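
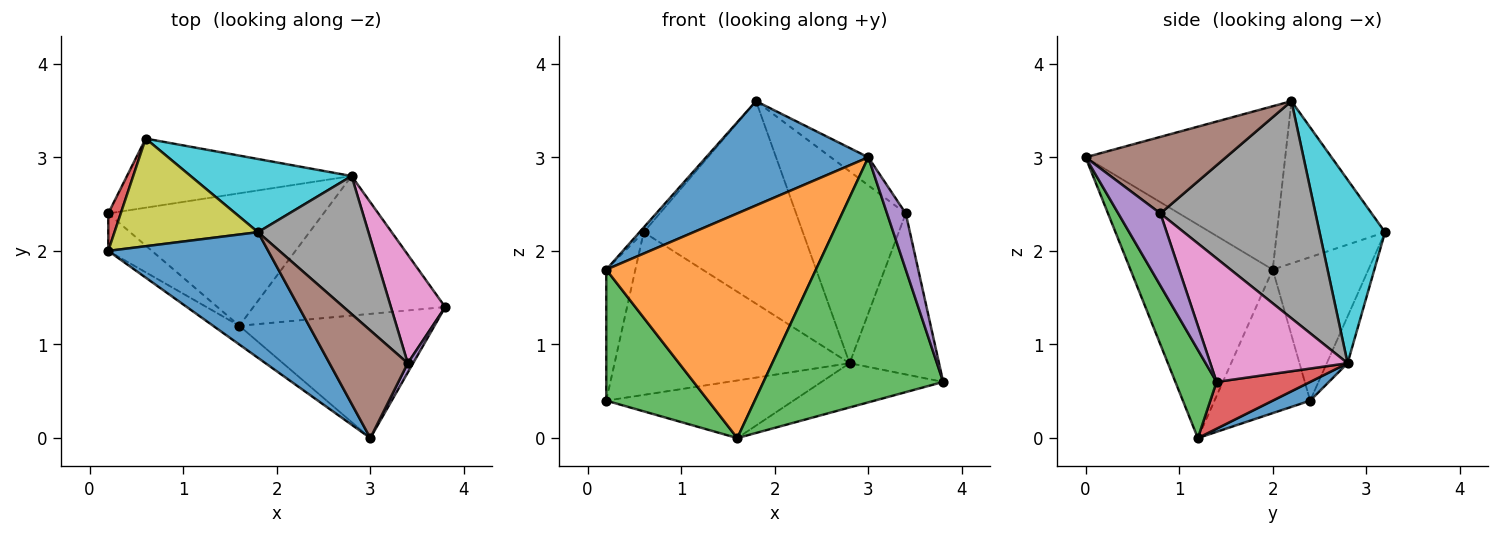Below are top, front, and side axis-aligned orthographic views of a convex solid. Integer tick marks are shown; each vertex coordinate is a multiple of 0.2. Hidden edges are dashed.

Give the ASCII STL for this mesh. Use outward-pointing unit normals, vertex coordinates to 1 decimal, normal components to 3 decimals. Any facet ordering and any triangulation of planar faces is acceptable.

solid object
 facet normal -0.618 -0.502 0.605
  outer loop
   vertex 1.8 2.2 3.6
   vertex 0.2 2.0 1.8
   vertex 3.0 0.0 3.0
  endloop
 endfacet
 facet normal -0.560 -0.826 -0.069
  outer loop
   vertex 1.6 1.2 0.0
   vertex 3.0 0.0 3.0
   vertex 0.2 2.0 1.8
  endloop
 endfacet
 facet normal 0.200 -0.874 -0.443
  outer loop
   vertex 1.6 1.2 0.0
   vertex 3.8 1.4 0.6
   vertex 3.0 0.0 3.0
  endloop
 endfacet
 facet normal 0.226 0.294 -0.928
  outer loop
   vertex 1.6 1.2 0.0
   vertex 2.8 2.8 0.8
   vertex 3.8 1.4 0.6
  endloop
 endfacet
 facet normal 0.912 -0.405 0.068
  outer loop
   vertex 3.4 0.8 2.4
   vertex 3.0 0.0 3.0
   vertex 3.8 1.4 0.6
  endloop
 endfacet
 facet normal 0.687 0.183 0.703
  outer loop
   vertex 3.4 0.8 2.4
   vertex 1.8 2.2 3.6
   vertex 3.0 0.0 3.0
  endloop
 endfacet
 facet normal 0.786 0.512 0.345
  outer loop
   vertex 3.4 0.8 2.4
   vertex 3.8 1.4 0.6
   vertex 2.8 2.8 0.8
  endloop
 endfacet
 facet normal 0.754 0.533 0.384
  outer loop
   vertex 3.4 0.8 2.4
   vertex 2.8 2.8 0.8
   vertex 1.8 2.2 3.6
  endloop
 endfacet
 facet normal -0.749 0.029 0.662
  outer loop
   vertex 0.6 3.2 2.2
   vertex 0.2 2.0 1.8
   vertex 1.8 2.2 3.6
  endloop
 endfacet
 facet normal 0.361 0.877 0.317
  outer loop
   vertex 0.6 3.2 2.2
   vertex 1.8 2.2 3.6
   vertex 2.8 2.8 0.8
  endloop
 endfacet
 facet normal 0.079 0.397 -0.914
  outer loop
   vertex 0.2 2.4 0.4
   vertex 2.8 2.8 0.8
   vertex 1.6 1.2 0.0
  endloop
 endfacet
 facet normal -0.081 0.917 -0.390
  outer loop
   vertex 0.2 2.4 0.4
   vertex 0.6 3.2 2.2
   vertex 2.8 2.8 0.8
  endloop
 endfacet
 facet normal -0.670 -0.714 -0.204
  outer loop
   vertex 0.2 2.4 0.4
   vertex 1.6 1.2 0.0
   vertex 0.2 2.0 1.8
  endloop
 endfacet
 facet normal -0.953 0.290 0.083
  outer loop
   vertex 0.2 2.4 0.4
   vertex 0.2 2.0 1.8
   vertex 0.6 3.2 2.2
  endloop
 endfacet
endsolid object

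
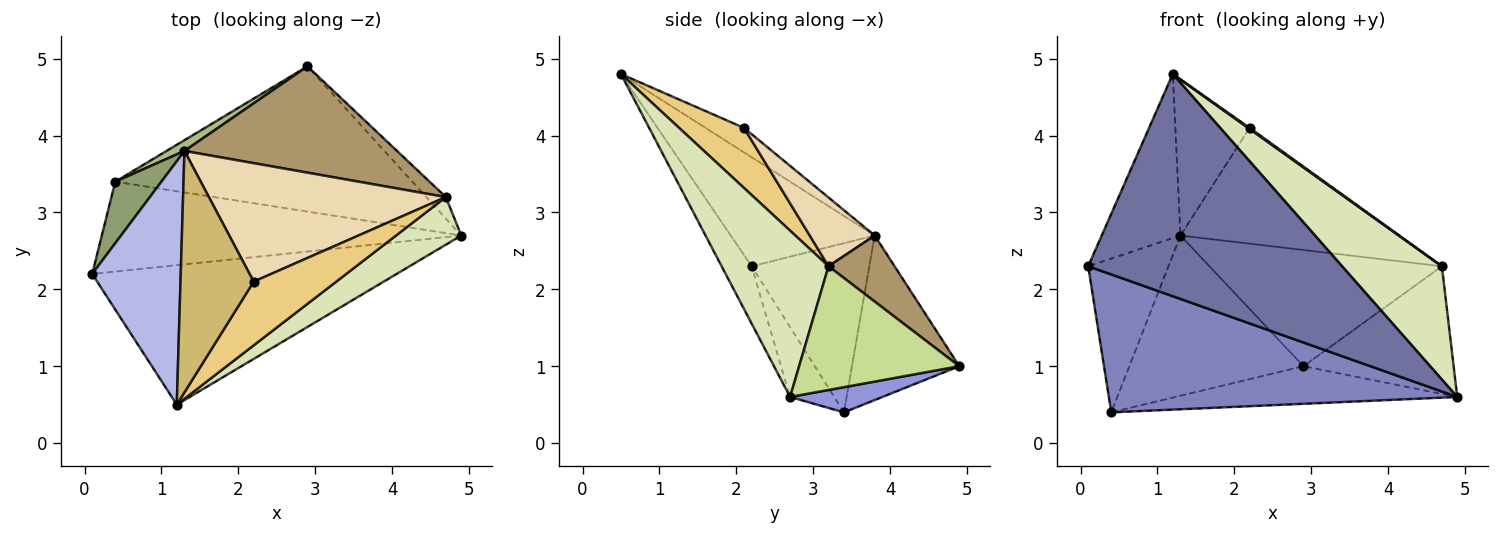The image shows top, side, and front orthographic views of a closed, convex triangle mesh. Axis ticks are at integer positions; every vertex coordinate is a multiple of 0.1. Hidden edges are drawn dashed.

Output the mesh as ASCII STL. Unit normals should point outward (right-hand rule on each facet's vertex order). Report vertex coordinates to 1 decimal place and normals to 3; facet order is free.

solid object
 facet normal -0.100 -0.843 -0.529
  outer loop
   vertex 1.2 0.5 4.8
   vertex 0.1 2.2 2.3
   vertex 4.9 2.7 0.6
  endloop
 endfacet
 facet normal -0.105 -0.833 -0.543
  outer loop
   vertex 0.4 3.4 0.4
   vertex 4.9 2.7 0.6
   vertex 0.1 2.2 2.3
  endloop
 endfacet
 facet normal 0.082 0.250 -0.965
  outer loop
   vertex 0.4 3.4 0.4
   vertex 2.9 4.9 1.0
   vertex 4.9 2.7 0.6
  endloop
 endfacet
 facet normal -0.715 0.391 0.580
  outer loop
   vertex 1.3 3.8 2.7
   vertex 0.1 2.2 2.3
   vertex 1.2 0.5 4.8
  endloop
 endfacet
 facet normal -0.806 0.550 0.220
  outer loop
   vertex 1.3 3.8 2.7
   vertex 0.4 3.4 0.4
   vertex 0.1 2.2 2.3
  endloop
 endfacet
 facet normal -0.524 0.850 0.057
  outer loop
   vertex 1.3 3.8 2.7
   vertex 2.9 4.9 1.0
   vertex 0.4 3.4 0.4
  endloop
 endfacet
 facet normal 0.725 0.680 -0.115
  outer loop
   vertex 4.7 3.2 2.3
   vertex 4.9 2.7 0.6
   vertex 2.9 4.9 1.0
  endloop
 endfacet
 facet normal 0.703 -0.656 0.276
  outer loop
   vertex 4.7 3.2 2.3
   vertex 1.2 0.5 4.8
   vertex 4.9 2.7 0.6
  endloop
 endfacet
 facet normal 0.205 0.722 0.660
  outer loop
   vertex 4.7 3.2 2.3
   vertex 2.9 4.9 1.0
   vertex 1.3 3.8 2.7
  endloop
 endfacet
 facet normal -0.270 0.523 0.809
  outer loop
   vertex 2.2 2.1 4.1
   vertex 1.3 3.8 2.7
   vertex 1.2 0.5 4.8
  endloop
 endfacet
 facet normal 0.588 -0.014 0.809
  outer loop
   vertex 2.2 2.1 4.1
   vertex 1.2 0.5 4.8
   vertex 4.7 3.2 2.3
  endloop
 endfacet
 facet normal 0.203 0.684 0.700
  outer loop
   vertex 2.2 2.1 4.1
   vertex 4.7 3.2 2.3
   vertex 1.3 3.8 2.7
  endloop
 endfacet
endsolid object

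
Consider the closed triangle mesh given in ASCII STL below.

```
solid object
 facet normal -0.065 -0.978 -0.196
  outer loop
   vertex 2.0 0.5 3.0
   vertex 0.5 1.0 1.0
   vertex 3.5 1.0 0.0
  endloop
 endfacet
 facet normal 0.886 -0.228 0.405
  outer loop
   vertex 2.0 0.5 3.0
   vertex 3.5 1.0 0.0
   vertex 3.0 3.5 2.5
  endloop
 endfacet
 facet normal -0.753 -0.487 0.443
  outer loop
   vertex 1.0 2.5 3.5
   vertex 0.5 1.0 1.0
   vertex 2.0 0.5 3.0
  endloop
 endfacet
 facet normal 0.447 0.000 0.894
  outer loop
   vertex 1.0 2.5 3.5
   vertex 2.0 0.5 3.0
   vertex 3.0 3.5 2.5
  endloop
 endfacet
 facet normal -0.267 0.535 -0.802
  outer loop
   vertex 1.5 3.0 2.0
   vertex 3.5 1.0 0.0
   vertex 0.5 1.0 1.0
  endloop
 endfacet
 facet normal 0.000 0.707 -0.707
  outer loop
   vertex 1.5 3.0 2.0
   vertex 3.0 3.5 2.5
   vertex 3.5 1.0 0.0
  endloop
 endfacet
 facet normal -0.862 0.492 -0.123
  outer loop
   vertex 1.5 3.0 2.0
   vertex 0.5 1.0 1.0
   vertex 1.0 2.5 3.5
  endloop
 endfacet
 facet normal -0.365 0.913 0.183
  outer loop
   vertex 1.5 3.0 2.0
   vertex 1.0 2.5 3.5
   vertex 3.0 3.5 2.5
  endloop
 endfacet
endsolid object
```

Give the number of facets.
8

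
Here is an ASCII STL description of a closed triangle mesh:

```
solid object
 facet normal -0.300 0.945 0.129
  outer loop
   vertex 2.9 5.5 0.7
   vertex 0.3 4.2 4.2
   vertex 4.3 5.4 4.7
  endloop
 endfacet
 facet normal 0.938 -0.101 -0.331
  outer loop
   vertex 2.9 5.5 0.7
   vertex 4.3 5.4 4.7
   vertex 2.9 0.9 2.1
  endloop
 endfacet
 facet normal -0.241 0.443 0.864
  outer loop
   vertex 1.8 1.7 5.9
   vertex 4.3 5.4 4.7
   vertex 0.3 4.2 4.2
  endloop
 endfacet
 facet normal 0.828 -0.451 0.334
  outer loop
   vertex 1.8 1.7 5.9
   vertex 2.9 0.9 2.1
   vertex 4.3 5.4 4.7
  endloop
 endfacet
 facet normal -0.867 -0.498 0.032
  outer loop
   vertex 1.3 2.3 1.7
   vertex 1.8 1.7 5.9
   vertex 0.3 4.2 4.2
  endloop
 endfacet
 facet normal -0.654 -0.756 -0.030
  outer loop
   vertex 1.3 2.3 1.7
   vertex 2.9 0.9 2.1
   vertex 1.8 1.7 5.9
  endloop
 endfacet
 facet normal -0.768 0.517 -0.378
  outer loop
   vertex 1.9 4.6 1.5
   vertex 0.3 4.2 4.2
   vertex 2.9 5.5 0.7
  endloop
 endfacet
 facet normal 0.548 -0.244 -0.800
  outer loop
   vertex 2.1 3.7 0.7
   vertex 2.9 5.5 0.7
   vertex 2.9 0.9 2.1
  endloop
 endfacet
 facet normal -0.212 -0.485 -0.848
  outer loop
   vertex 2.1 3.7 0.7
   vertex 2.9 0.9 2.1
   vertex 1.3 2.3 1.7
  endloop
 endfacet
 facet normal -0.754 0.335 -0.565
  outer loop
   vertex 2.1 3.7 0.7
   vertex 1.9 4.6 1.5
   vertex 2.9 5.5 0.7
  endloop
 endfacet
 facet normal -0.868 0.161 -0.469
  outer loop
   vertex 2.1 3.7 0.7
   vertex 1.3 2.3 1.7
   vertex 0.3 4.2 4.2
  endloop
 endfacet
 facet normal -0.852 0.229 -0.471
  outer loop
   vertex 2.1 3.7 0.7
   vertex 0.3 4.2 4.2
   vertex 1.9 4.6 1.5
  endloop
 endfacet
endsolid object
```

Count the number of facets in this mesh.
12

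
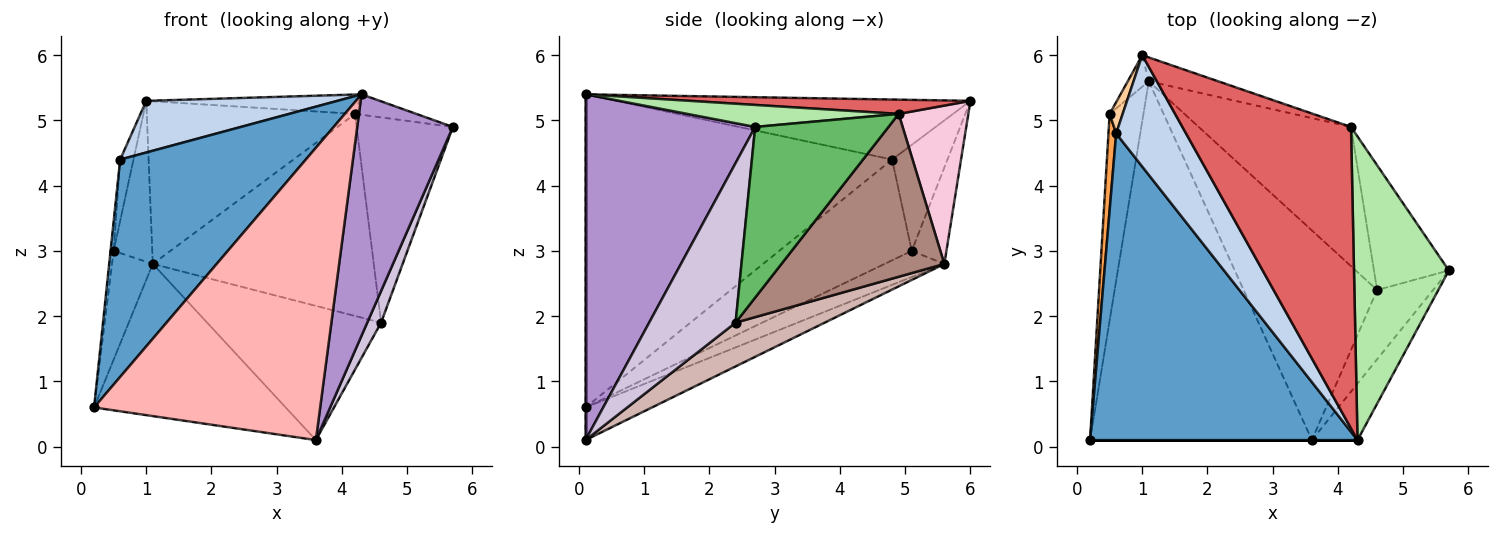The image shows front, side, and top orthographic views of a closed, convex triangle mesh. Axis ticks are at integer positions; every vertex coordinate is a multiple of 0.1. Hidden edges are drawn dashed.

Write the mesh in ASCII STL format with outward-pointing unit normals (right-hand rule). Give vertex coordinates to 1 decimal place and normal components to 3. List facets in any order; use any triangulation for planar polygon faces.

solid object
 facet normal -0.691 -0.418 0.590
  outer loop
   vertex 0.6 4.8 4.4
   vertex 0.2 0.1 0.6
   vertex 4.3 0.1 5.4
  endloop
 endfacet
 facet normal -0.615 -0.332 0.716
  outer loop
   vertex 0.6 4.8 4.4
   vertex 4.3 0.1 5.4
   vertex 1.0 6.0 5.3
  endloop
 endfacet
 facet normal -0.997 0.023 0.076
  outer loop
   vertex 0.5 5.1 3.0
   vertex 0.2 0.1 0.6
   vertex 0.6 4.8 4.4
  endloop
 endfacet
 facet normal -0.965 0.233 0.119
  outer loop
   vertex 0.5 5.1 3.0
   vertex 0.6 4.8 4.4
   vertex 1.0 6.0 5.3
  endloop
 endfacet
 facet normal 0.764 0.551 -0.335
  outer loop
   vertex 4.2 4.9 5.1
   vertex 5.7 2.7 4.9
   vertex 4.6 2.4 1.9
  endloop
 endfacet
 facet normal 0.226 0.065 0.972
  outer loop
   vertex 4.2 4.9 5.1
   vertex 4.3 0.1 5.4
   vertex 5.7 2.7 4.9
  endloop
 endfacet
 facet normal 0.084 0.064 0.994
  outer loop
   vertex 4.2 4.9 5.1
   vertex 1.0 6.0 5.3
   vertex 4.3 0.1 5.4
  endloop
 endfacet
 facet normal 0.000 -1.000 0.000
  outer loop
   vertex 3.6 0.1 0.1
   vertex 4.3 0.1 5.4
   vertex 0.2 0.1 0.6
  endloop
 endfacet
 facet normal 0.865 -0.488 -0.114
  outer loop
   vertex 3.6 0.1 0.1
   vertex 5.7 2.7 4.9
   vertex 4.3 0.1 5.4
  endloop
 endfacet
 facet normal 0.933 -0.150 -0.327
  outer loop
   vertex 3.6 0.1 0.1
   vertex 4.6 2.4 1.9
   vertex 5.7 2.7 4.9
  endloop
 endfacet
 facet normal 0.519 0.704 -0.485
  outer loop
   vertex 1.1 5.6 2.8
   vertex 4.2 4.9 5.1
   vertex 4.6 2.4 1.9
  endloop
 endfacet
 facet normal 0.266 0.520 -0.812
  outer loop
   vertex 1.1 5.6 2.8
   vertex 4.6 2.4 1.9
   vertex 3.6 0.1 0.1
  endloop
 endfacet
 facet normal -0.661 0.736 -0.144
  outer loop
   vertex 1.1 5.6 2.8
   vertex 0.5 5.1 3.0
   vertex 1.0 6.0 5.3
  endloop
 endfacet
 facet normal 0.314 0.939 -0.138
  outer loop
   vertex 1.1 5.6 2.8
   vertex 1.0 6.0 5.3
   vertex 4.2 4.9 5.1
  endloop
 endfacet
 facet normal -0.564 0.385 -0.731
  outer loop
   vertex 1.1 5.6 2.8
   vertex 0.2 0.1 0.6
   vertex 0.5 5.1 3.0
  endloop
 endfacet
 facet normal -0.134 0.387 -0.912
  outer loop
   vertex 1.1 5.6 2.8
   vertex 3.6 0.1 0.1
   vertex 0.2 0.1 0.6
  endloop
 endfacet
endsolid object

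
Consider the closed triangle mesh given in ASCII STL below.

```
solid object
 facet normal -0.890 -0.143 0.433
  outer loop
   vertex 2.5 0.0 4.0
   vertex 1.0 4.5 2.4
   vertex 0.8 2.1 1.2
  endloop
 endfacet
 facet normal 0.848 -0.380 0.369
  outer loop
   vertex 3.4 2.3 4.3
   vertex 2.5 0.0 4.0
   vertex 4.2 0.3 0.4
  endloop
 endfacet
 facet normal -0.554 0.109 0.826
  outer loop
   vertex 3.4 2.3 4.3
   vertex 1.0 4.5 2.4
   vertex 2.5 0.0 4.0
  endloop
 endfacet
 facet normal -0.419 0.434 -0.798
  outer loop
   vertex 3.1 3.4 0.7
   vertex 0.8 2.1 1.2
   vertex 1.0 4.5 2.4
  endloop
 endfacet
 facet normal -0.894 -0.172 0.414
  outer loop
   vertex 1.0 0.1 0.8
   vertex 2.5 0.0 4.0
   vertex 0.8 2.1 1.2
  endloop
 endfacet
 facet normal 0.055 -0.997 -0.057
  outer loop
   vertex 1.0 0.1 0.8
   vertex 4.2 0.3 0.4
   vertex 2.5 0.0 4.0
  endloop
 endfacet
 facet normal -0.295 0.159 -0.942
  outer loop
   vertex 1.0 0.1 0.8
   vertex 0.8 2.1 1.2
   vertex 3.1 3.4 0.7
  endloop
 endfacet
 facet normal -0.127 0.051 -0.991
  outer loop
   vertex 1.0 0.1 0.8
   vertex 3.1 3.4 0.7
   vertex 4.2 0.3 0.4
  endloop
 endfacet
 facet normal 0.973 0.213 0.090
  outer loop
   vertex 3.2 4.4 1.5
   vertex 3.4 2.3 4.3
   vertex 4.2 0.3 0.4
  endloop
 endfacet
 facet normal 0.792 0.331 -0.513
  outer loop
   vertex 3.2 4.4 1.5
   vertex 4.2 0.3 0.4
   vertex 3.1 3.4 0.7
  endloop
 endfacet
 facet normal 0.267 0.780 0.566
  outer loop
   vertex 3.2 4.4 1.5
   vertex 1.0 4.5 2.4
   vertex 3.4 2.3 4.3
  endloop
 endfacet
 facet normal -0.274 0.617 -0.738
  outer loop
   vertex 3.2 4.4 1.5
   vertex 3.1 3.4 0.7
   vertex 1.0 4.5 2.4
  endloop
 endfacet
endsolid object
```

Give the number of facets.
12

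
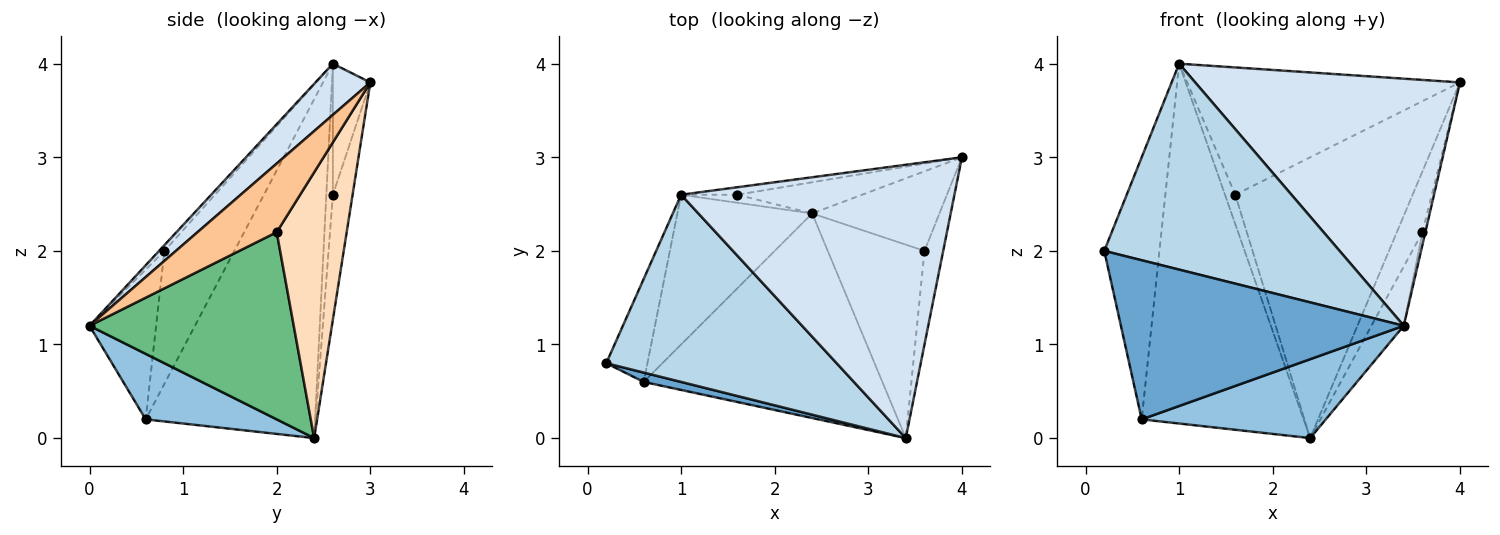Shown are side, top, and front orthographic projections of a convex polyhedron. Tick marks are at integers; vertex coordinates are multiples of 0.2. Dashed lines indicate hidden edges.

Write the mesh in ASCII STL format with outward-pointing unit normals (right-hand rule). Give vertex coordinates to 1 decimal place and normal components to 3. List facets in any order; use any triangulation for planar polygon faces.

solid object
 facet normal -0.229 -0.972 0.057
  outer loop
   vertex 0.6 0.6 0.2
   vertex 3.4 0.0 1.2
   vertex 0.2 0.8 2.0
  endloop
 endfacet
 facet normal 0.248 -0.349 -0.904
  outer loop
   vertex 0.6 0.6 0.2
   vertex 2.4 2.4 0.0
   vertex 3.4 0.0 1.2
  endloop
 endfacet
 facet normal -0.017 -0.740 0.673
  outer loop
   vertex 1.0 2.6 4.0
   vertex 0.2 0.8 2.0
   vertex 3.4 0.0 1.2
  endloop
 endfacet
 facet normal 0.138 -0.664 0.735
  outer loop
   vertex 1.0 2.6 4.0
   vertex 3.4 0.0 1.2
   vertex 4.0 3.0 3.8
  endloop
 endfacet
 facet normal -0.763 0.602 -0.236
  outer loop
   vertex 1.0 2.6 4.0
   vertex 0.6 0.6 0.2
   vertex 0.2 0.8 2.0
  endloop
 endfacet
 facet normal -0.695 0.664 -0.276
  outer loop
   vertex 1.0 2.6 4.0
   vertex 2.4 2.4 0.0
   vertex 0.6 0.6 0.2
  endloop
 endfacet
 facet normal 0.964 0.035 -0.263
  outer loop
   vertex 3.6 2.0 2.2
   vertex 4.0 3.0 3.8
   vertex 3.4 0.0 1.2
  endloop
 endfacet
 facet normal 0.856 0.314 -0.410
  outer loop
   vertex 3.6 2.0 2.2
   vertex 2.4 2.4 0.0
   vertex 4.0 3.0 3.8
  endloop
 endfacet
 facet normal 0.880 0.139 -0.455
  outer loop
   vertex 3.6 2.0 2.2
   vertex 3.4 0.0 1.2
   vertex 2.4 2.4 0.0
  endloop
 endfacet
 facet normal -0.110 0.988 -0.110
  outer loop
   vertex 1.6 2.6 2.6
   vertex 4.0 3.0 3.8
   vertex 2.4 2.4 0.0
  endloop
 endfacet
 facet normal -0.136 0.989 -0.058
  outer loop
   vertex 1.6 2.6 2.6
   vertex 1.0 2.6 4.0
   vertex 4.0 3.0 3.8
  endloop
 endfacet
 facet normal -0.523 0.822 -0.224
  outer loop
   vertex 1.6 2.6 2.6
   vertex 2.4 2.4 0.0
   vertex 1.0 2.6 4.0
  endloop
 endfacet
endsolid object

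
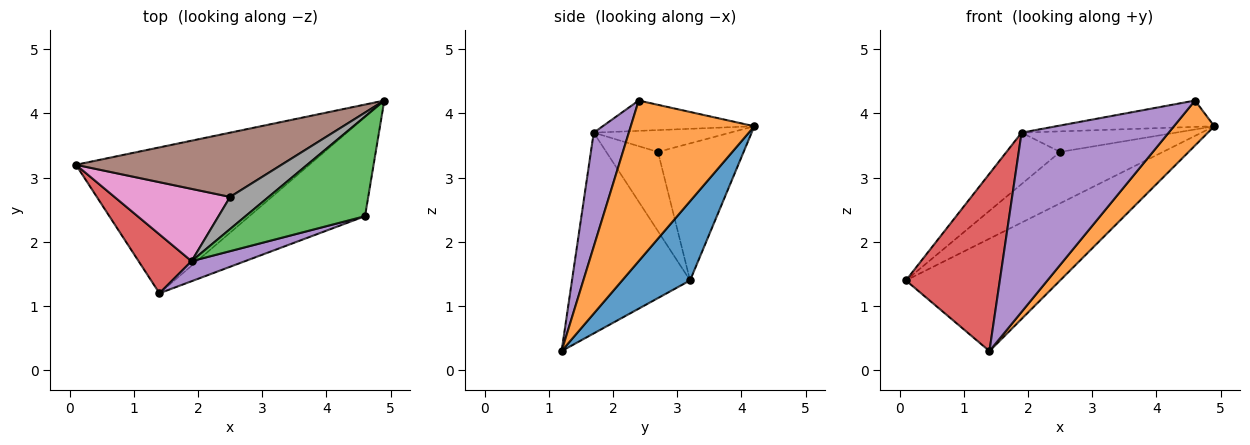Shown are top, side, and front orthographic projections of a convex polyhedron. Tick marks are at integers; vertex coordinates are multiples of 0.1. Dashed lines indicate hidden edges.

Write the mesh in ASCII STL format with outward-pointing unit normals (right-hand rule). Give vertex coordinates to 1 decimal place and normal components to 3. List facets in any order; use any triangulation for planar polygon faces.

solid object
 facet normal 0.260 0.589 -0.765
  outer loop
   vertex 1.4 1.2 0.3
   vertex 0.1 3.2 1.4
   vertex 4.9 4.2 3.8
  endloop
 endfacet
 facet normal 0.784 -0.256 -0.565
  outer loop
   vertex 4.6 2.4 4.2
   vertex 1.4 1.2 0.3
   vertex 4.9 4.2 3.8
  endloop
 endfacet
 facet normal -0.238 0.248 0.939
  outer loop
   vertex 1.9 1.7 3.7
   vertex 4.6 2.4 4.2
   vertex 4.9 4.2 3.8
  endloop
 endfacet
 facet normal -0.767 -0.610 0.202
  outer loop
   vertex 1.9 1.7 3.7
   vertex 0.1 3.2 1.4
   vertex 1.4 1.2 0.3
  endloop
 endfacet
 facet normal 0.231 -0.967 0.108
  outer loop
   vertex 1.9 1.7 3.7
   vertex 1.4 1.2 0.3
   vertex 4.6 2.4 4.2
  endloop
 endfacet
 facet normal -0.462 0.554 0.693
  outer loop
   vertex 2.5 2.7 3.4
   vertex 4.9 4.2 3.8
   vertex 0.1 3.2 1.4
  endloop
 endfacet
 facet normal -0.488 0.506 0.712
  outer loop
   vertex 2.5 2.7 3.4
   vertex 0.1 3.2 1.4
   vertex 1.9 1.7 3.7
  endloop
 endfacet
 facet normal -0.431 0.486 0.760
  outer loop
   vertex 2.5 2.7 3.4
   vertex 1.9 1.7 3.7
   vertex 4.9 4.2 3.8
  endloop
 endfacet
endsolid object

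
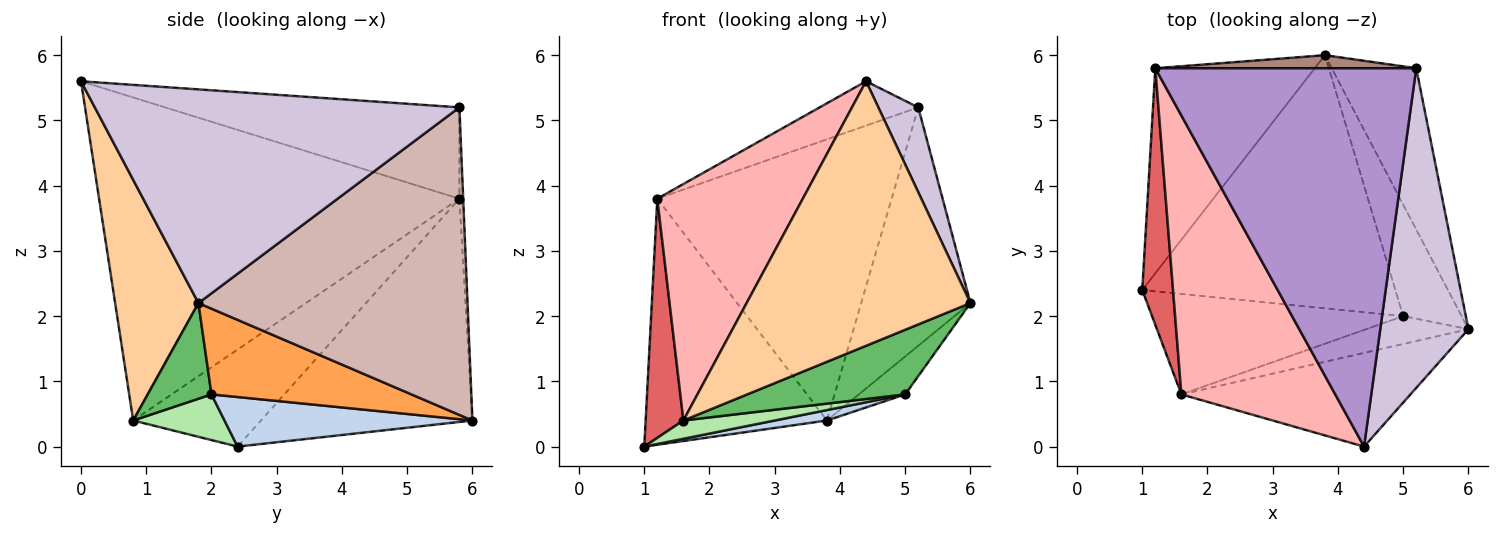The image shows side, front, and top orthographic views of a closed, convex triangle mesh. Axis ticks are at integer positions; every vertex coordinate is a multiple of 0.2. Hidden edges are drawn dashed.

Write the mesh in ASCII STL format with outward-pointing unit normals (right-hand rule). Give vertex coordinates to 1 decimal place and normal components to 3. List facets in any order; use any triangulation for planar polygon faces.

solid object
 facet normal -0.667 0.572 -0.477
  outer loop
   vertex 1.2 5.8 3.8
   vertex 3.8 6.0 0.4
   vertex 1.0 2.4 0.0
  endloop
 endfacet
 facet normal 0.192 -0.040 -0.981
  outer loop
   vertex 5.0 2.0 0.8
   vertex 1.0 2.4 0.0
   vertex 3.8 6.0 0.4
  endloop
 endfacet
 facet normal 0.812 0.188 -0.553
  outer loop
   vertex 5.0 2.0 0.8
   vertex 3.8 6.0 0.4
   vertex 6.0 1.8 2.2
  endloop
 endfacet
 facet normal 0.331 -0.889 -0.315
  outer loop
   vertex 1.6 0.8 0.4
   vertex 6.0 1.8 2.2
   vertex 4.4 0.0 5.6
  endloop
 endfacet
 facet normal 0.348 -0.861 -0.371
  outer loop
   vertex 1.6 0.8 0.4
   vertex 5.0 2.0 0.8
   vertex 6.0 1.8 2.2
  endloop
 endfacet
 facet normal 0.176 -0.176 -0.968
  outer loop
   vertex 1.6 0.8 0.4
   vertex 1.0 2.4 0.0
   vertex 5.0 2.0 0.8
  endloop
 endfacet
 facet normal -0.917 -0.271 0.291
  outer loop
   vertex 1.6 0.8 0.4
   vertex 1.2 5.8 3.8
   vertex 1.0 2.4 0.0
  endloop
 endfacet
 facet normal -0.848 -0.343 0.404
  outer loop
   vertex 1.6 0.8 0.4
   vertex 4.4 0.0 5.6
   vertex 1.2 5.8 3.8
  endloop
 endfacet
 facet normal -0.328 0.110 0.938
  outer loop
   vertex 5.2 5.8 5.2
   vertex 1.2 5.8 3.8
   vertex 4.4 0.0 5.6
  endloop
 endfacet
 facet normal 0.920 -0.101 0.379
  outer loop
   vertex 5.2 5.8 5.2
   vertex 4.4 0.0 5.6
   vertex 6.0 1.8 2.2
  endloop
 endfacet
 facet normal -0.016 0.999 0.046
  outer loop
   vertex 5.2 5.8 5.2
   vertex 3.8 6.0 0.4
   vertex 1.2 5.8 3.8
  endloop
 endfacet
 facet normal 0.898 0.365 -0.247
  outer loop
   vertex 5.2 5.8 5.2
   vertex 6.0 1.8 2.2
   vertex 3.8 6.0 0.4
  endloop
 endfacet
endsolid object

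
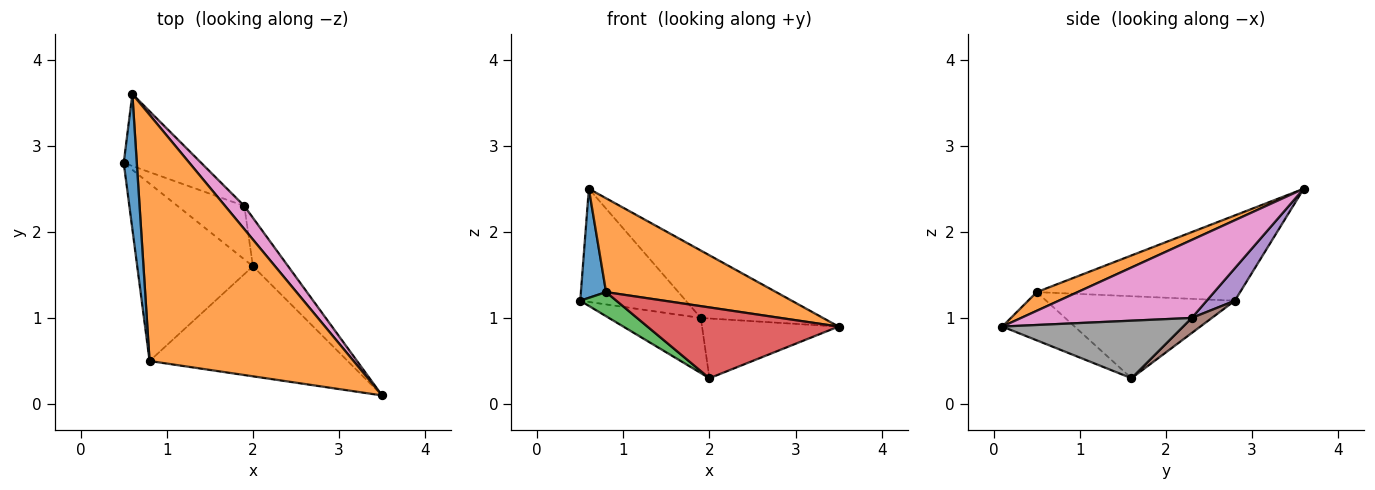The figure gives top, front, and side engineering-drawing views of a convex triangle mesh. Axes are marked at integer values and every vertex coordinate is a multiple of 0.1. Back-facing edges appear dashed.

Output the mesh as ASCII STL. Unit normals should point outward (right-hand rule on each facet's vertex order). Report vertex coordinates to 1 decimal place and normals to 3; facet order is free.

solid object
 facet normal -0.981 -0.121 0.150
  outer loop
   vertex 0.8 0.5 1.3
   vertex 0.6 3.6 2.5
   vertex 0.5 2.8 1.2
  endloop
 endfacet
 facet normal 0.085 -0.355 0.931
  outer loop
   vertex 0.8 0.5 1.3
   vertex 3.5 0.1 0.9
   vertex 0.6 3.6 2.5
  endloop
 endfacet
 facet normal -0.575 -0.110 -0.811
  outer loop
   vertex 0.8 0.5 1.3
   vertex 0.5 2.8 1.2
   vertex 2.0 1.6 0.3
  endloop
 endfacet
 facet normal -0.201 -0.530 -0.824
  outer loop
   vertex 0.8 0.5 1.3
   vertex 2.0 1.6 0.3
   vertex 3.5 0.1 0.9
  endloop
 endfacet
 facet normal 0.219 0.823 -0.524
  outer loop
   vertex 1.9 2.3 1.0
   vertex 0.5 2.8 1.2
   vertex 0.6 3.6 2.5
  endloop
 endfacet
 facet normal 0.155 0.710 -0.687
  outer loop
   vertex 1.9 2.3 1.0
   vertex 2.0 1.6 0.3
   vertex 0.5 2.8 1.2
  endloop
 endfacet
 facet normal 0.797 0.571 0.196
  outer loop
   vertex 1.9 2.3 1.0
   vertex 0.6 3.6 2.5
   vertex 3.5 0.1 0.9
  endloop
 endfacet
 facet normal 0.717 0.541 -0.439
  outer loop
   vertex 1.9 2.3 1.0
   vertex 3.5 0.1 0.9
   vertex 2.0 1.6 0.3
  endloop
 endfacet
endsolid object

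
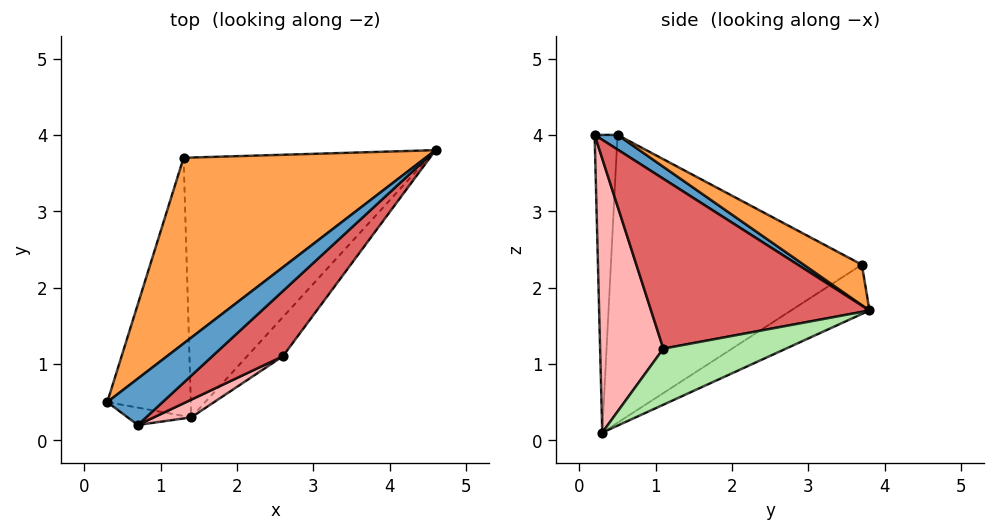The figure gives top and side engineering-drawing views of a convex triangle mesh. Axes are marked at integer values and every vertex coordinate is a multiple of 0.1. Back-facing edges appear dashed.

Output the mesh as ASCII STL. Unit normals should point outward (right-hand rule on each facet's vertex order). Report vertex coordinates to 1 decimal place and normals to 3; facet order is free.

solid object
 facet normal 0.242 0.323 0.915
  outer loop
   vertex 0.7 0.2 4.0
   vertex 4.6 3.8 1.7
   vertex 0.3 0.5 4.0
  endloop
 endfacet
 facet normal -0.595 -0.794 -0.127
  outer loop
   vertex 0.7 0.2 4.0
   vertex 0.3 0.5 4.0
   vertex 1.4 0.3 0.1
  endloop
 endfacet
 facet normal 0.149 0.427 0.892
  outer loop
   vertex 1.3 3.7 2.3
   vertex 0.3 0.5 4.0
   vertex 4.6 3.8 1.7
  endloop
 endfacet
 facet normal -0.949 0.150 -0.276
  outer loop
   vertex 1.3 3.7 2.3
   vertex 1.4 0.3 0.1
   vertex 0.3 0.5 4.0
  endloop
 endfacet
 facet normal -0.167 0.532 -0.830
  outer loop
   vertex 1.3 3.7 2.3
   vertex 4.6 3.8 1.7
   vertex 1.4 0.3 0.1
  endloop
 endfacet
 facet normal 0.746 -0.465 -0.476
  outer loop
   vertex 2.6 1.1 1.2
   vertex 1.4 0.3 0.1
   vertex 4.6 3.8 1.7
  endloop
 endfacet
 facet normal 0.737 -0.603 0.306
  outer loop
   vertex 2.6 1.1 1.2
   vertex 4.6 3.8 1.7
   vertex 0.7 0.2 4.0
  endloop
 endfacet
 facet normal 0.509 -0.858 0.069
  outer loop
   vertex 2.6 1.1 1.2
   vertex 0.7 0.2 4.0
   vertex 1.4 0.3 0.1
  endloop
 endfacet
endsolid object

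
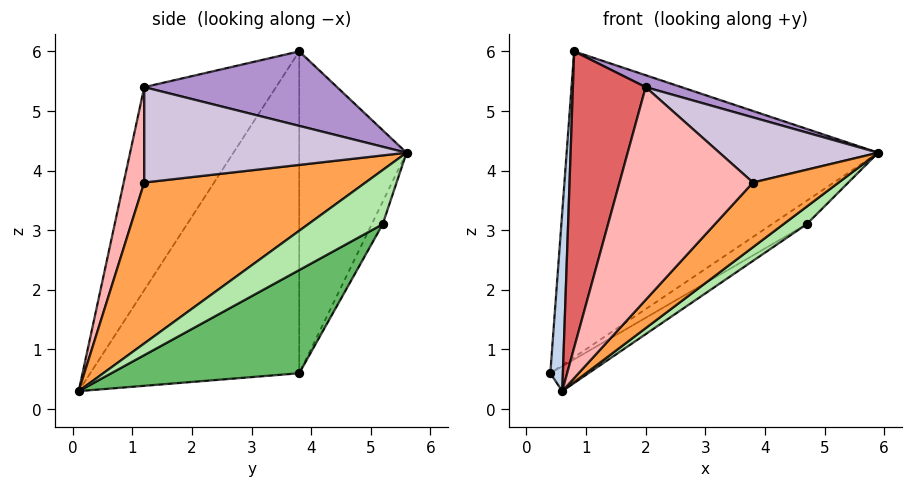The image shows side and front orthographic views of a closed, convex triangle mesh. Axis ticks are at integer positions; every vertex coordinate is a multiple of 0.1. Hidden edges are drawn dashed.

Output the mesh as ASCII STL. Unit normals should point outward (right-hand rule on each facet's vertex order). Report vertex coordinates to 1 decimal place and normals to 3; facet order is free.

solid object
 facet normal -0.326 0.945 0.024
  outer loop
   vertex 0.8 3.8 6.0
   vertex 5.9 5.6 4.3
   vertex 0.4 3.8 0.6
  endloop
 endfacet
 facet normal -0.995 -0.060 0.074
  outer loop
   vertex 0.8 3.8 6.0
   vertex 0.4 3.8 0.6
   vertex 0.6 0.1 0.3
  endloop
 endfacet
 facet normal 0.750 -0.290 -0.594
  outer loop
   vertex 3.8 1.2 3.8
   vertex 0.6 0.1 0.3
   vertex 5.9 5.6 4.3
  endloop
 endfacet
 facet normal -0.300 0.954 -0.018
  outer loop
   vertex 4.7 5.2 3.1
   vertex 0.4 3.8 0.6
   vertex 5.9 5.6 4.3
  endloop
 endfacet
 facet normal 0.477 0.097 -0.874
  outer loop
   vertex 4.7 5.2 3.1
   vertex 0.6 0.1 0.3
   vertex 0.4 3.8 0.6
  endloop
 endfacet
 facet normal 0.725 -0.226 -0.650
  outer loop
   vertex 4.7 5.2 3.1
   vertex 5.9 5.6 4.3
   vertex 0.6 0.1 0.3
  endloop
 endfacet
 facet normal -0.828 -0.457 0.326
  outer loop
   vertex 2.0 1.2 5.4
   vertex 0.8 3.8 6.0
   vertex 0.6 0.1 0.3
  endloop
 endfacet
 facet normal 0.150 -0.974 0.169
  outer loop
   vertex 2.0 1.2 5.4
   vertex 0.6 0.1 0.3
   vertex 3.8 1.2 3.8
  endloop
 endfacet
 facet normal 0.335 -0.062 0.940
  outer loop
   vertex 2.0 1.2 5.4
   vertex 5.9 5.6 4.3
   vertex 0.8 3.8 6.0
  endloop
 endfacet
 facet normal 0.616 -0.373 0.693
  outer loop
   vertex 2.0 1.2 5.4
   vertex 3.8 1.2 3.8
   vertex 5.9 5.6 4.3
  endloop
 endfacet
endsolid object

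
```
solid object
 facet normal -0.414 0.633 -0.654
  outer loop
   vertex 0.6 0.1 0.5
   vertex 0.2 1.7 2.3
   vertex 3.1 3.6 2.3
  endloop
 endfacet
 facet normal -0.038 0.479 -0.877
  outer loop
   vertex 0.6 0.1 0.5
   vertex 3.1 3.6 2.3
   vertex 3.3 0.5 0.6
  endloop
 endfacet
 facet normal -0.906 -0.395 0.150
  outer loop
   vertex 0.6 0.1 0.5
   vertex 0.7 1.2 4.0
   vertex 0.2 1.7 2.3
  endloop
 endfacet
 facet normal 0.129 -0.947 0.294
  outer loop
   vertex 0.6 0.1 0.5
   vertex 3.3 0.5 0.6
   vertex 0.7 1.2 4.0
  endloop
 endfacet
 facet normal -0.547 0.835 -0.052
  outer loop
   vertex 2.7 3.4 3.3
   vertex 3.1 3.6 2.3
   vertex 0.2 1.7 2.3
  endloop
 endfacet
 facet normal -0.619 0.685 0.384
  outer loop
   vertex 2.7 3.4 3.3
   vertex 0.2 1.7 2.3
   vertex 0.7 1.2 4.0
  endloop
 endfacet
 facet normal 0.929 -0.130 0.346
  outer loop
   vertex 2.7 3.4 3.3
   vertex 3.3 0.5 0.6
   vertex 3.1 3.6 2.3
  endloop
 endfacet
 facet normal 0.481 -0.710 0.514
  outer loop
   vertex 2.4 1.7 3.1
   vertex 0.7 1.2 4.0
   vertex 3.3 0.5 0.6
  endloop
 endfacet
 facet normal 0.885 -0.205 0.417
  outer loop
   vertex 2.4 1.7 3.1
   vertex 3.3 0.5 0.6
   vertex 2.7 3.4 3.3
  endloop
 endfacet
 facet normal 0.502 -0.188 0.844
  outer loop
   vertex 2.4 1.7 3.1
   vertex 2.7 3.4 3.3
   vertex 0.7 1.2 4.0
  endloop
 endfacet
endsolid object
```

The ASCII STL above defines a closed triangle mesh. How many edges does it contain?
15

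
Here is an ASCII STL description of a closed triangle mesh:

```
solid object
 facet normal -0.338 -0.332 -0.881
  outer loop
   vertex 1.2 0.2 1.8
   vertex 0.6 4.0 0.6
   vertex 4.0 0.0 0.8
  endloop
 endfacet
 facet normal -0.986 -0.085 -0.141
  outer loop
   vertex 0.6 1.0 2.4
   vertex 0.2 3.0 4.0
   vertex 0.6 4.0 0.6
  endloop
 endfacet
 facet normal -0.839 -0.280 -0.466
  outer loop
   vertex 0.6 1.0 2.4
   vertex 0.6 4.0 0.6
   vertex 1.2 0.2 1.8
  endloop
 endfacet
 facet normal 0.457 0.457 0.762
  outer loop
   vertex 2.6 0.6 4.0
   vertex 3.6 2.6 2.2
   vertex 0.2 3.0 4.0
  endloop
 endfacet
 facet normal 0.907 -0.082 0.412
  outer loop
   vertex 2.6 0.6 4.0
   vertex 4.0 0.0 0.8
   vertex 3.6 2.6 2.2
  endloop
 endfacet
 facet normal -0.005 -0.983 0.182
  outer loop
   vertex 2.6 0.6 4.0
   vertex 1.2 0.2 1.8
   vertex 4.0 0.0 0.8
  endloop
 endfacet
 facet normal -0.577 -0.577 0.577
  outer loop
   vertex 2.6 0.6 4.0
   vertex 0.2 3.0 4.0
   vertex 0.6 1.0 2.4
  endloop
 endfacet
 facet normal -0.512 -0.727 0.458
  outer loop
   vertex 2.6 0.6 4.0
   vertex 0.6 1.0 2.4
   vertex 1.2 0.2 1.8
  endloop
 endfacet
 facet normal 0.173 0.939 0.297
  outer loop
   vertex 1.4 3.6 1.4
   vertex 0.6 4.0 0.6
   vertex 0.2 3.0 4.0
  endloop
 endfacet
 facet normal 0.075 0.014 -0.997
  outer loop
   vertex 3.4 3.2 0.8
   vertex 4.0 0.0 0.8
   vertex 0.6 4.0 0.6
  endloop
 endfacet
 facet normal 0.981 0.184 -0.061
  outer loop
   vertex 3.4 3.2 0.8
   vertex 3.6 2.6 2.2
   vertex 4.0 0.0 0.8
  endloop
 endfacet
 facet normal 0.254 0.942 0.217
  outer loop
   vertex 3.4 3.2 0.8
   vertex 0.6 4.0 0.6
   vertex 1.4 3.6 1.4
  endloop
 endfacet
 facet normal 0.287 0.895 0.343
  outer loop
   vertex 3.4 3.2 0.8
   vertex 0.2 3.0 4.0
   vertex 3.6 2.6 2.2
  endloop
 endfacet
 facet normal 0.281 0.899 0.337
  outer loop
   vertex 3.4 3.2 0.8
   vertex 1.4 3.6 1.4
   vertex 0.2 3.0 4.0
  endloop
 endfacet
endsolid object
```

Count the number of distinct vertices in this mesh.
9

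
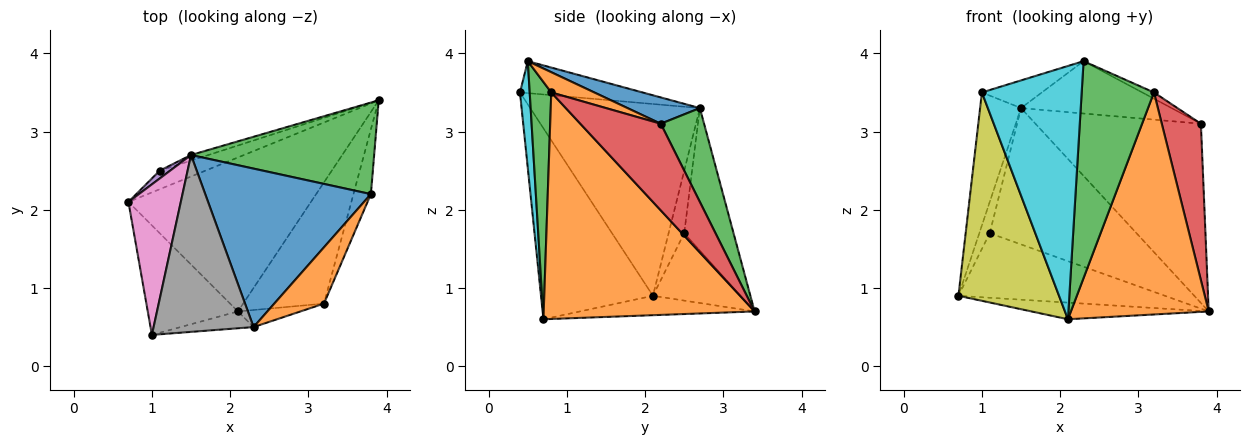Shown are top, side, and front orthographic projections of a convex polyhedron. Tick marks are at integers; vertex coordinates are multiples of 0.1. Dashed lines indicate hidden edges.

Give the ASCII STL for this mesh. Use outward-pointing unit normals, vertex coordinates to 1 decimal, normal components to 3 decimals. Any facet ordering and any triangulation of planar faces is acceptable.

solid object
 facet normal -0.105 0.107 -0.989
  outer loop
   vertex 2.1 0.7 0.6
   vertex 0.7 2.1 0.9
   vertex 3.9 3.4 0.7
  endloop
 endfacet
 facet normal 0.802 -0.524 -0.286
  outer loop
   vertex 3.2 0.8 3.5
   vertex 2.1 0.7 0.6
   vertex 3.9 3.4 0.7
  endloop
 endfacet
 facet normal 0.285 -0.956 -0.075
  outer loop
   vertex 3.2 0.8 3.5
   vertex 2.3 0.5 3.9
   vertex 2.1 0.7 0.6
  endloop
 endfacet
 facet normal -0.378 0.890 -0.256
  outer loop
   vertex 1.1 2.5 1.7
   vertex 3.9 3.4 0.7
   vertex 0.7 2.1 0.9
  endloop
 endfacet
 facet normal -0.824 0.549 0.137
  outer loop
   vertex 1.1 2.5 1.7
   vertex 0.7 2.1 0.9
   vertex 1.5 2.7 3.3
  endloop
 endfacet
 facet normal -0.318 0.947 -0.039
  outer loop
   vertex 1.1 2.5 1.7
   vertex 1.5 2.7 3.3
   vertex 3.9 3.4 0.7
  endloop
 endfacet
 facet normal -0.940 0.227 0.257
  outer loop
   vertex 1.0 0.4 3.5
   vertex 1.5 2.7 3.3
   vertex 0.7 2.1 0.9
  endloop
 endfacet
 facet normal -0.301 0.147 0.942
  outer loop
   vertex 1.0 0.4 3.5
   vertex 2.3 0.5 3.9
   vertex 1.5 2.7 3.3
  endloop
 endfacet
 facet normal -0.702 -0.631 -0.331
  outer loop
   vertex 1.0 0.4 3.5
   vertex 0.7 2.1 0.9
   vertex 2.1 0.7 0.6
  endloop
 endfacet
 facet normal 0.097 -0.993 -0.066
  outer loop
   vertex 1.0 0.4 3.5
   vertex 2.1 0.7 0.6
   vertex 2.3 0.5 3.9
  endloop
 endfacet
 facet normal 0.149 0.310 0.939
  outer loop
   vertex 3.8 2.2 3.1
   vertex 1.5 2.7 3.3
   vertex 2.3 0.5 3.9
  endloop
 endfacet
 facet normal 0.375 0.102 0.921
  outer loop
   vertex 3.8 2.2 3.1
   vertex 2.3 0.5 3.9
   vertex 3.2 0.8 3.5
  endloop
 endfacet
 facet normal 0.227 0.867 0.443
  outer loop
   vertex 3.8 2.2 3.1
   vertex 3.9 3.4 0.7
   vertex 1.5 2.7 3.3
  endloop
 endfacet
 facet normal 0.885 -0.430 -0.178
  outer loop
   vertex 3.8 2.2 3.1
   vertex 3.2 0.8 3.5
   vertex 3.9 3.4 0.7
  endloop
 endfacet
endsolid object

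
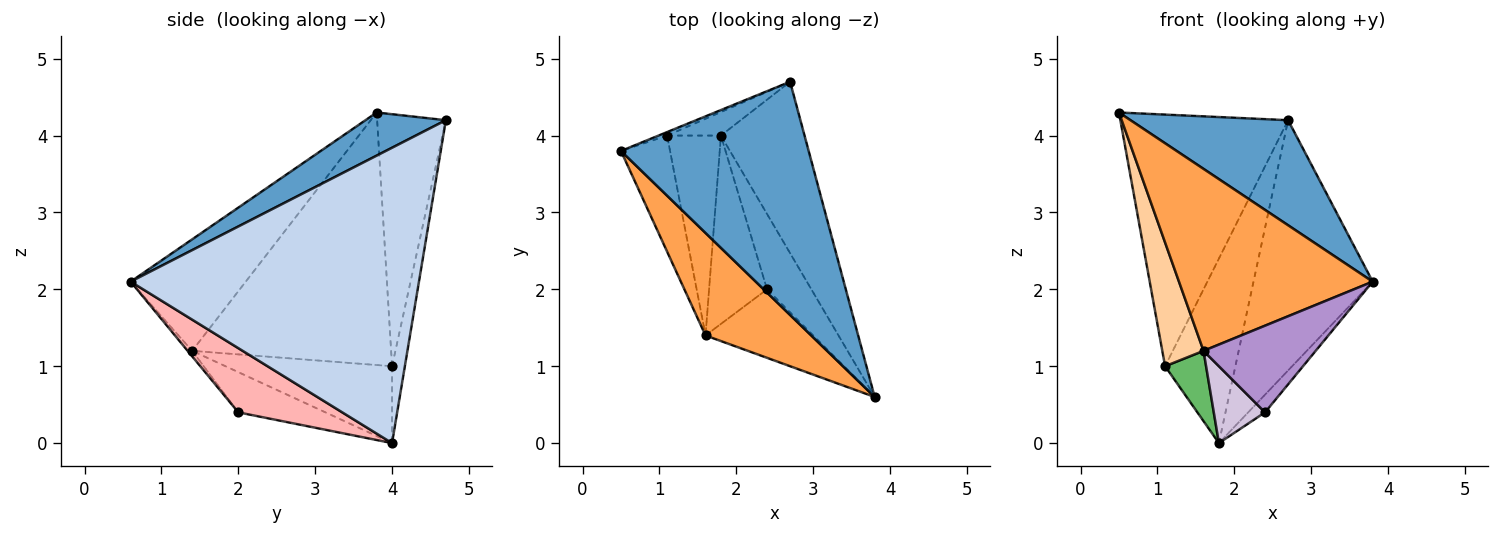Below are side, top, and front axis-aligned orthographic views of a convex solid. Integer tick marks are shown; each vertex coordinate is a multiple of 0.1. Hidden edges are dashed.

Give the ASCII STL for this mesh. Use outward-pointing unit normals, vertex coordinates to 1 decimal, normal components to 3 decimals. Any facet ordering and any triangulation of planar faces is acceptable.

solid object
 facet normal 0.205 -0.402 0.892
  outer loop
   vertex 2.7 4.7 4.2
   vertex 0.5 3.8 4.3
   vertex 3.8 0.6 2.1
  endloop
 endfacet
 facet normal 0.894 0.370 -0.253
  outer loop
   vertex 1.8 4.0 0.0
   vertex 2.7 4.7 4.2
   vertex 3.8 0.6 2.1
  endloop
 endfacet
 facet normal -0.460 -0.774 0.436
  outer loop
   vertex 1.6 1.4 1.2
   vertex 3.8 0.6 2.1
   vertex 0.5 3.8 4.3
  endloop
 endfacet
 facet normal -0.962 -0.199 -0.187
  outer loop
   vertex 1.1 4.0 1.0
   vertex 1.6 1.4 1.2
   vertex 0.5 3.8 4.3
  endloop
 endfacet
 facet normal -0.803 -0.198 -0.562
  outer loop
   vertex 1.1 4.0 1.0
   vertex 1.8 4.0 0.0
   vertex 1.6 1.4 1.2
  endloop
 endfacet
 facet normal -0.379 0.925 -0.013
  outer loop
   vertex 1.1 4.0 1.0
   vertex 0.5 3.8 4.3
   vertex 2.7 4.7 4.2
  endloop
 endfacet
 facet normal -0.178 0.976 -0.125
  outer loop
   vertex 1.1 4.0 1.0
   vertex 2.7 4.7 4.2
   vertex 1.8 4.0 0.0
  endloop
 endfacet
 facet normal 0.816 0.132 -0.563
  outer loop
   vertex 2.4 2.0 0.4
   vertex 1.8 4.0 0.0
   vertex 3.8 0.6 2.1
  endloop
 endfacet
 facet normal -0.032 -0.784 -0.620
  outer loop
   vertex 2.4 2.0 0.4
   vertex 3.8 0.6 2.1
   vertex 1.6 1.4 1.2
  endloop
 endfacet
 facet normal -0.541 -0.318 -0.779
  outer loop
   vertex 2.4 2.0 0.4
   vertex 1.6 1.4 1.2
   vertex 1.8 4.0 0.0
  endloop
 endfacet
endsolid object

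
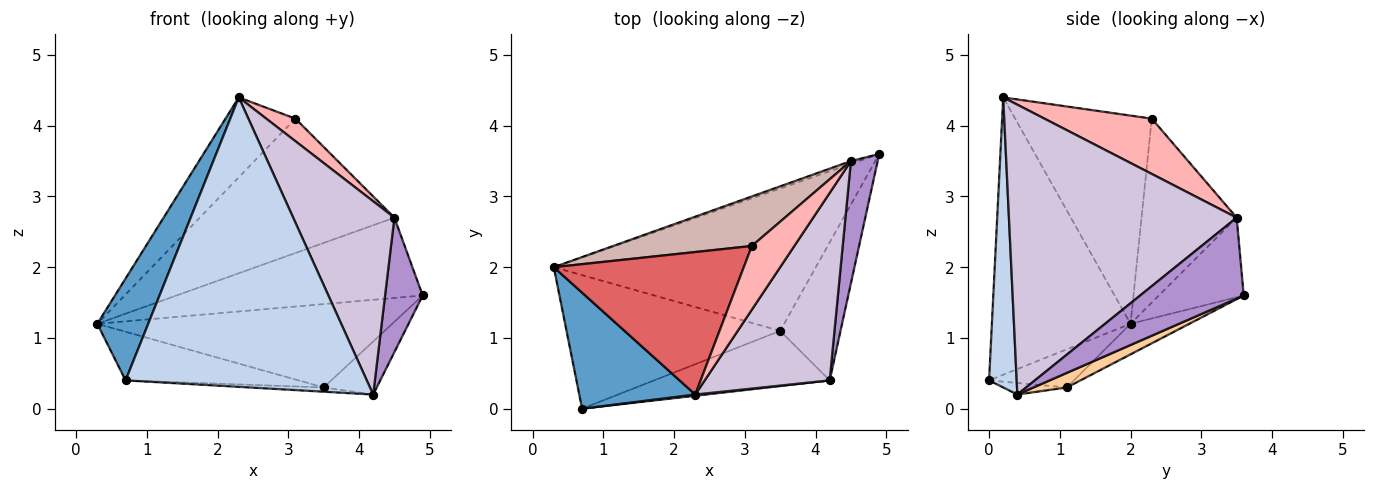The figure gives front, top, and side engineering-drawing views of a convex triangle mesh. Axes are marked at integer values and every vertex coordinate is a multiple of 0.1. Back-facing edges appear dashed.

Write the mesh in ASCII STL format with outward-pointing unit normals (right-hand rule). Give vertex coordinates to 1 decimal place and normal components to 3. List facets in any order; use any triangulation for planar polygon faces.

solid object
 facet normal -0.874 -0.321 0.366
  outer loop
   vertex 0.7 0.0 0.4
   vertex 2.3 0.2 4.4
   vertex 0.3 2.0 1.2
  endloop
 endfacet
 facet normal 0.114 -0.993 0.004
  outer loop
   vertex 0.7 0.0 0.4
   vertex 4.2 0.4 0.2
   vertex 2.3 0.2 4.4
  endloop
 endfacet
 facet normal -0.100 0.503 -0.859
  outer loop
   vertex 3.5 1.1 0.3
   vertex 0.3 2.0 1.2
   vertex 4.9 3.6 1.6
  endloop
 endfacet
 facet normal 0.220 0.350 -0.910
  outer loop
   vertex 3.5 1.1 0.3
   vertex 4.9 3.6 1.6
   vertex 4.2 0.4 0.2
  endloop
 endfacet
 facet normal -0.166 0.338 -0.927
  outer loop
   vertex 3.5 1.1 0.3
   vertex 0.7 0.0 0.4
   vertex 0.3 2.0 1.2
  endloop
 endfacet
 facet normal -0.066 0.077 -0.995
  outer loop
   vertex 3.5 1.1 0.3
   vertex 4.2 0.4 0.2
   vertex 0.7 0.0 0.4
  endloop
 endfacet
 facet normal -0.691 0.353 0.631
  outer loop
   vertex 3.1 2.3 4.1
   vertex 0.3 2.0 1.2
   vertex 2.3 0.2 4.4
  endloop
 endfacet
 facet normal 0.776 -0.210 0.595
  outer loop
   vertex 4.5 3.5 2.7
   vertex 3.1 2.3 4.1
   vertex 2.3 0.2 4.4
  endloop
 endfacet
 facet normal 0.898 -0.326 0.297
  outer loop
   vertex 4.5 3.5 2.7
   vertex 4.2 0.4 0.2
   vertex 4.9 3.6 1.6
  endloop
 endfacet
 facet normal 0.850 -0.378 0.367
  outer loop
   vertex 4.5 3.5 2.7
   vertex 2.3 0.2 4.4
   vertex 4.2 0.4 0.2
  endloop
 endfacet
 facet normal -0.326 0.945 -0.033
  outer loop
   vertex 4.5 3.5 2.7
   vertex 4.9 3.6 1.6
   vertex 0.3 2.0 1.2
  endloop
 endfacet
 facet normal -0.417 0.853 0.314
  outer loop
   vertex 4.5 3.5 2.7
   vertex 0.3 2.0 1.2
   vertex 3.1 2.3 4.1
  endloop
 endfacet
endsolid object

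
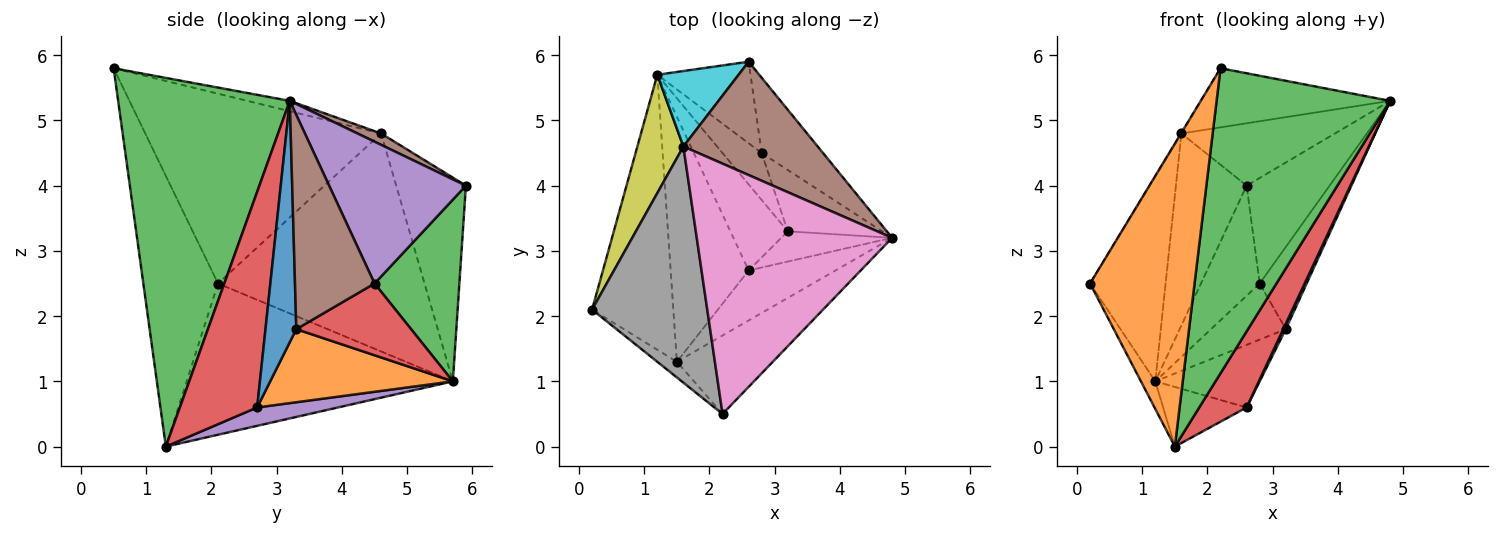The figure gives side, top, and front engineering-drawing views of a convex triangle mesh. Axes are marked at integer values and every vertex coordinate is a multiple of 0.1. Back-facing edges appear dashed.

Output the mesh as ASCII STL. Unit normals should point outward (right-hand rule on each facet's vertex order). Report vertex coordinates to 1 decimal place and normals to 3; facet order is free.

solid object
 facet normal -0.880 0.047 -0.473
  outer loop
   vertex 1.2 5.7 1.0
   vertex 1.5 1.3 0.0
   vertex 0.2 2.1 2.5
  endloop
 endfacet
 facet normal -0.581 -0.813 -0.042
  outer loop
   vertex 2.2 0.5 5.8
   vertex 0.2 2.1 2.5
   vertex 1.5 1.3 0.0
  endloop
 endfacet
 facet normal 0.692 -0.699 -0.180
  outer loop
   vertex 2.2 0.5 5.8
   vertex 1.5 1.3 0.0
   vertex 4.8 3.2 5.3
  endloop
 endfacet
 facet normal 0.806 -0.494 -0.325
  outer loop
   vertex 2.6 2.7 0.6
   vertex 4.8 3.2 5.3
   vertex 1.5 1.3 0.0
  endloop
 endfacet
 facet normal 0.223 0.230 -0.947
  outer loop
   vertex 2.6 2.7 0.6
   vertex 1.5 1.3 0.0
   vertex 1.2 5.7 1.0
  endloop
 endfacet
 facet normal 0.074 0.481 0.874
  outer loop
   vertex 1.6 4.6 4.8
   vertex 4.8 3.2 5.3
   vertex 2.6 5.9 4.0
  endloop
 endfacet
 facet normal -0.051 0.230 0.972
  outer loop
   vertex 1.6 4.6 4.8
   vertex 2.2 0.5 5.8
   vertex 4.8 3.2 5.3
  endloop
 endfacet
 facet normal -0.855 0.001 0.519
  outer loop
   vertex 1.6 4.6 4.8
   vertex 0.2 2.1 2.5
   vertex 2.2 0.5 5.8
  endloop
 endfacet
 facet normal -0.921 0.337 0.195
  outer loop
   vertex 1.6 4.6 4.8
   vertex 1.2 5.7 1.0
   vertex 0.2 2.1 2.5
  endloop
 endfacet
 facet normal -0.676 0.686 0.270
  outer loop
   vertex 1.6 4.6 4.8
   vertex 2.6 5.9 4.0
   vertex 1.2 5.7 1.0
  endloop
 endfacet
 facet normal 0.906 -0.073 -0.416
  outer loop
   vertex 3.2 3.3 1.8
   vertex 4.8 3.2 5.3
   vertex 2.6 2.7 0.6
  endloop
 endfacet
 facet normal 0.717 0.410 -0.564
  outer loop
   vertex 3.2 3.3 1.8
   vertex 2.6 2.7 0.6
   vertex 1.2 5.7 1.0
  endloop
 endfacet
 facet normal 0.758 0.524 -0.389
  outer loop
   vertex 2.8 4.5 2.5
   vertex 1.2 5.7 1.0
   vertex 2.6 5.9 4.0
  endloop
 endfacet
 facet normal 0.762 0.496 -0.416
  outer loop
   vertex 2.8 4.5 2.5
   vertex 3.2 3.3 1.8
   vertex 1.2 5.7 1.0
  endloop
 endfacet
 facet normal 0.802 0.486 -0.347
  outer loop
   vertex 2.8 4.5 2.5
   vertex 2.6 5.9 4.0
   vertex 4.8 3.2 5.3
  endloop
 endfacet
 facet normal 0.805 0.475 -0.355
  outer loop
   vertex 2.8 4.5 2.5
   vertex 4.8 3.2 5.3
   vertex 3.2 3.3 1.8
  endloop
 endfacet
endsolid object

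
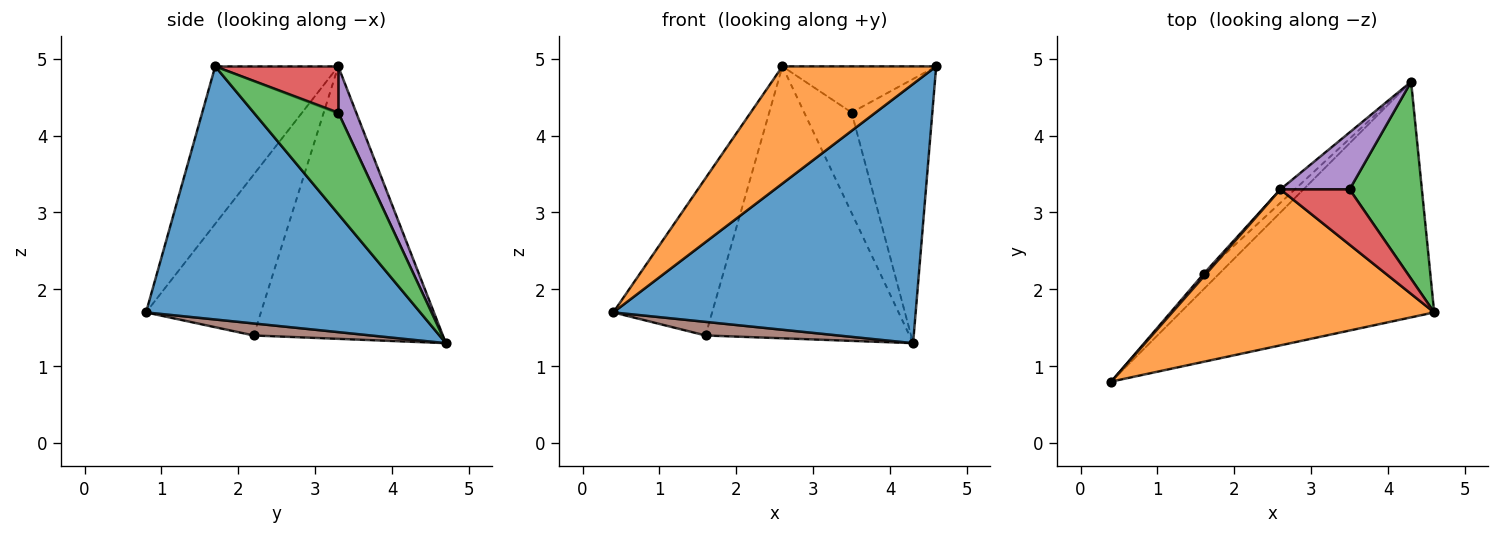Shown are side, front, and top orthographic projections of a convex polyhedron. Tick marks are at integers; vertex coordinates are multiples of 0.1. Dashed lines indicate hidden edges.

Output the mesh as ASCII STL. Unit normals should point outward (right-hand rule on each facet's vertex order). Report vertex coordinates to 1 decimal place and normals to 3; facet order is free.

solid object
 facet normal 0.557 -0.614 -0.559
  outer loop
   vertex 4.3 4.7 1.3
   vertex 4.6 1.7 4.9
   vertex 0.4 0.8 1.7
  endloop
 endfacet
 facet normal -0.433 -0.541 0.721
  outer loop
   vertex 2.6 3.3 4.9
   vertex 0.4 0.8 1.7
   vertex 4.6 1.7 4.9
  endloop
 endfacet
 facet normal 0.643 0.614 0.458
  outer loop
   vertex 3.5 3.3 4.3
   vertex 4.6 1.7 4.9
   vertex 4.3 4.7 1.3
  endloop
 endfacet
 facet normal 0.456 0.570 0.684
  outer loop
   vertex 3.5 3.3 4.3
   vertex 2.6 3.3 4.9
   vertex 4.6 1.7 4.9
  endloop
 endfacet
 facet normal 0.313 0.826 0.469
  outer loop
   vertex 3.5 3.3 4.3
   vertex 4.3 4.7 1.3
   vertex 2.6 3.3 4.9
  endloop
 endfacet
 facet normal 0.505 -0.572 -0.646
  outer loop
   vertex 1.6 2.2 1.4
   vertex 4.3 4.7 1.3
   vertex 0.4 0.8 1.7
  endloop
 endfacet
 facet normal -0.758 0.652 0.012
  outer loop
   vertex 1.6 2.2 1.4
   vertex 0.4 0.8 1.7
   vertex 2.6 3.3 4.9
  endloop
 endfacet
 facet normal -0.680 0.733 -0.036
  outer loop
   vertex 1.6 2.2 1.4
   vertex 2.6 3.3 4.9
   vertex 4.3 4.7 1.3
  endloop
 endfacet
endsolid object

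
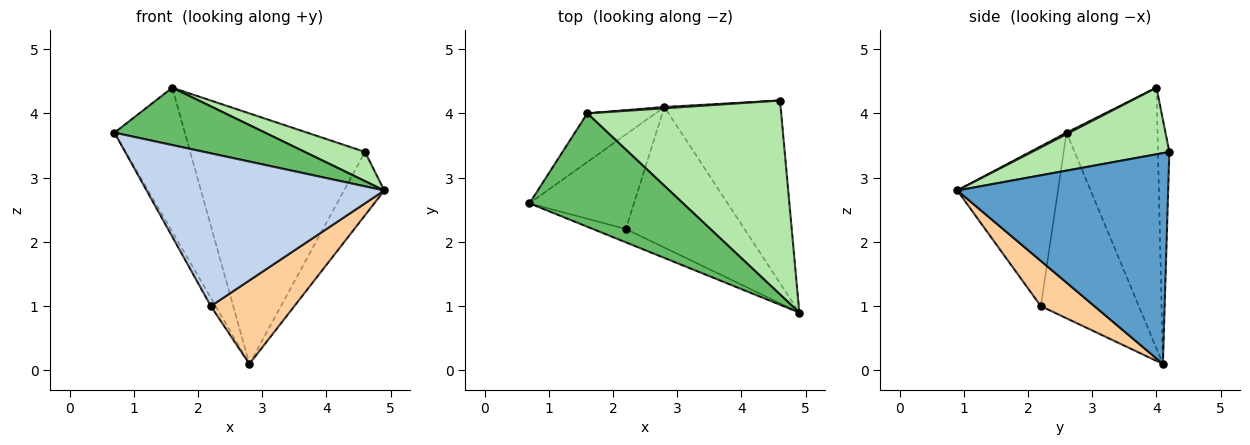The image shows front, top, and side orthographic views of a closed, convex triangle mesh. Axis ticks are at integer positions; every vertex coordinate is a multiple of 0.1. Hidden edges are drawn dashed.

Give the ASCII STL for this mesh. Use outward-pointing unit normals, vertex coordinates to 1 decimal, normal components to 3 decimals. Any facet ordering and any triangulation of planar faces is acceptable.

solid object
 facet normal 0.864 0.165 -0.476
  outer loop
   vertex 2.8 4.1 0.1
   vertex 4.6 4.2 3.4
   vertex 4.9 0.9 2.8
  endloop
 endfacet
 facet normal -0.389 -0.918 -0.080
  outer loop
   vertex 2.2 2.2 1.0
   vertex 4.9 0.9 2.8
   vertex 0.7 2.6 3.7
  endloop
 endfacet
 facet normal -0.871 0.043 -0.490
  outer loop
   vertex 2.2 2.2 1.0
   vertex 0.7 2.6 3.7
   vertex 2.8 4.1 0.1
  endloop
 endfacet
 facet normal 0.311 -0.485 -0.817
  outer loop
   vertex 2.2 2.2 1.0
   vertex 2.8 4.1 0.1
   vertex 4.9 0.9 2.8
  endloop
 endfacet
 facet normal 0.008 -0.452 0.892
  outer loop
   vertex 1.6 4.0 4.4
   vertex 0.7 2.6 3.7
   vertex 4.9 0.9 2.8
  endloop
 endfacet
 facet normal 0.322 -0.141 0.936
  outer loop
   vertex 1.6 4.0 4.4
   vertex 4.9 0.9 2.8
   vertex 4.6 4.2 3.4
  endloop
 endfacet
 facet normal -0.775 0.599 -0.202
  outer loop
   vertex 1.6 4.0 4.4
   vertex 2.8 4.1 0.1
   vertex 0.7 2.6 3.7
  endloop
 endfacet
 facet normal -0.065 0.998 0.005
  outer loop
   vertex 1.6 4.0 4.4
   vertex 4.6 4.2 3.4
   vertex 2.8 4.1 0.1
  endloop
 endfacet
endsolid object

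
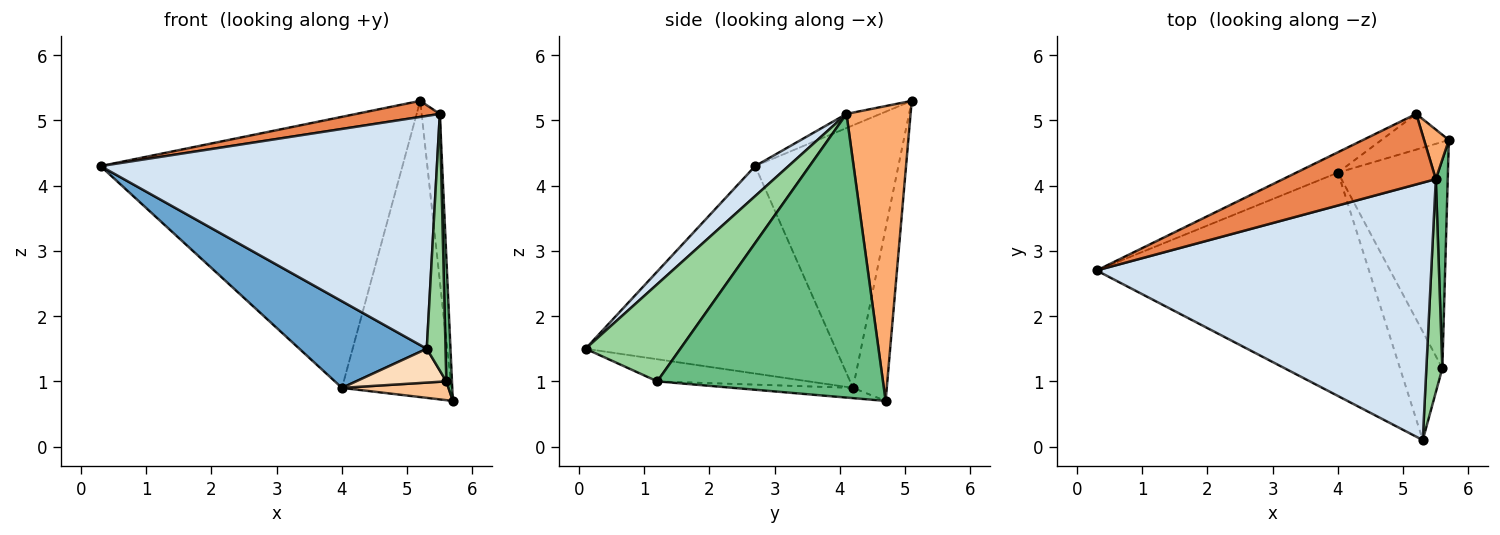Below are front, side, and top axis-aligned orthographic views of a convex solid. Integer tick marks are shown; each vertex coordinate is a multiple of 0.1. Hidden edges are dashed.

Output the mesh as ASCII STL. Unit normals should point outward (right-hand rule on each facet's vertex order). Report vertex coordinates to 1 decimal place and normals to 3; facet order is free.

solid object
 facet normal -0.579 -0.295 -0.760
  outer loop
   vertex 4.0 4.2 0.9
   vertex 5.3 0.1 1.5
   vertex 0.3 2.7 4.3
  endloop
 endfacet
 facet normal -0.428 0.901 -0.068
  outer loop
   vertex 4.0 4.2 0.9
   vertex 0.3 2.7 4.3
   vertex 5.2 5.1 5.3
  endloop
 endfacet
 facet normal -0.293 0.949 -0.114
  outer loop
   vertex 4.0 4.2 0.9
   vertex 5.2 5.1 5.3
   vertex 5.7 4.7 0.7
  endloop
 endfacet
 facet normal 0.066 -0.669 0.740
  outer loop
   vertex 5.5 4.1 5.1
   vertex 0.3 2.7 4.3
   vertex 5.3 0.1 1.5
  endloop
 endfacet
 facet normal -0.090 -0.221 0.971
  outer loop
   vertex 5.5 4.1 5.1
   vertex 5.2 5.1 5.3
   vertex 0.3 2.7 4.3
  endloop
 endfacet
 facet normal 0.959 0.272 0.081
  outer loop
   vertex 5.5 4.1 5.1
   vertex 5.7 4.7 0.7
   vertex 5.2 5.1 5.3
  endloop
 endfacet
 facet normal -0.093 -0.082 -0.992
  outer loop
   vertex 5.6 1.2 1.0
   vertex 4.0 4.2 0.9
   vertex 5.7 4.7 0.7
  endloop
 endfacet
 facet normal -0.446 -0.267 -0.854
  outer loop
   vertex 5.6 1.2 1.0
   vertex 5.3 0.1 1.5
   vertex 4.0 4.2 0.9
  endloop
 endfacet
 facet normal 0.999 -0.025 0.042
  outer loop
   vertex 5.6 1.2 1.0
   vertex 5.7 4.7 0.7
   vertex 5.5 4.1 5.1
  endloop
 endfacet
 facet normal 0.968 -0.192 0.159
  outer loop
   vertex 5.6 1.2 1.0
   vertex 5.5 4.1 5.1
   vertex 5.3 0.1 1.5
  endloop
 endfacet
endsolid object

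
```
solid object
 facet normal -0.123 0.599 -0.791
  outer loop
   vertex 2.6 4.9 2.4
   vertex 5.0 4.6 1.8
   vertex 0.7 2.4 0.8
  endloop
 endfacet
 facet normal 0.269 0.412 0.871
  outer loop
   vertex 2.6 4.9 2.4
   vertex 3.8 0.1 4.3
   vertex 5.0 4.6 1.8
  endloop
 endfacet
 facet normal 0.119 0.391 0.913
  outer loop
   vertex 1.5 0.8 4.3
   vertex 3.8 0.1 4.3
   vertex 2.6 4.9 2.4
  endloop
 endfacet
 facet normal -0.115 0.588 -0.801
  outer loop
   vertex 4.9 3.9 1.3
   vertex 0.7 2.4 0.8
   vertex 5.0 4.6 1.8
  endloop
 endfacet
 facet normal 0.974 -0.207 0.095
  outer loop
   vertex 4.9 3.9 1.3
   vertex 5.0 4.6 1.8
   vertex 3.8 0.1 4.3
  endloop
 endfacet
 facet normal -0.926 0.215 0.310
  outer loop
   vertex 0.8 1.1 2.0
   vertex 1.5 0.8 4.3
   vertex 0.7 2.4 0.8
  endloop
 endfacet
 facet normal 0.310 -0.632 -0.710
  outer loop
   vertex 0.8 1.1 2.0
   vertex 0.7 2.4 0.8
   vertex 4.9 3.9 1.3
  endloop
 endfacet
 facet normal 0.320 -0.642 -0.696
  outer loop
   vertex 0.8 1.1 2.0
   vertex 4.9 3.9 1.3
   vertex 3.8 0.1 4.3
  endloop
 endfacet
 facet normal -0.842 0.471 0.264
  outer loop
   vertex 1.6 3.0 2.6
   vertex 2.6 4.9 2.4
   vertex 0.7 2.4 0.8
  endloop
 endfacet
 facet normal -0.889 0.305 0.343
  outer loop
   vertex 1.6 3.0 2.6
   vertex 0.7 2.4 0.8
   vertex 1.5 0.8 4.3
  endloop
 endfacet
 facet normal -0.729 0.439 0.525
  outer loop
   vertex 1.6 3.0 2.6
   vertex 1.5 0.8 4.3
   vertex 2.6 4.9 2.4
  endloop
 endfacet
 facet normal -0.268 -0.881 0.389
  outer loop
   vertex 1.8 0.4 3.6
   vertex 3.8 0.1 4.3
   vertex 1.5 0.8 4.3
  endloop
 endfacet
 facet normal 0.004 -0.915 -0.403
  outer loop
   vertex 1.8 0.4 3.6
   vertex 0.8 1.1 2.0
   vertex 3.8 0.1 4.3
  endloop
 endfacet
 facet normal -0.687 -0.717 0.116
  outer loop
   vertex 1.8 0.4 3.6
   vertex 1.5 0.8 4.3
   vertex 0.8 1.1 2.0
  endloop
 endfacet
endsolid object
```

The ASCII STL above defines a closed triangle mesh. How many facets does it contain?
14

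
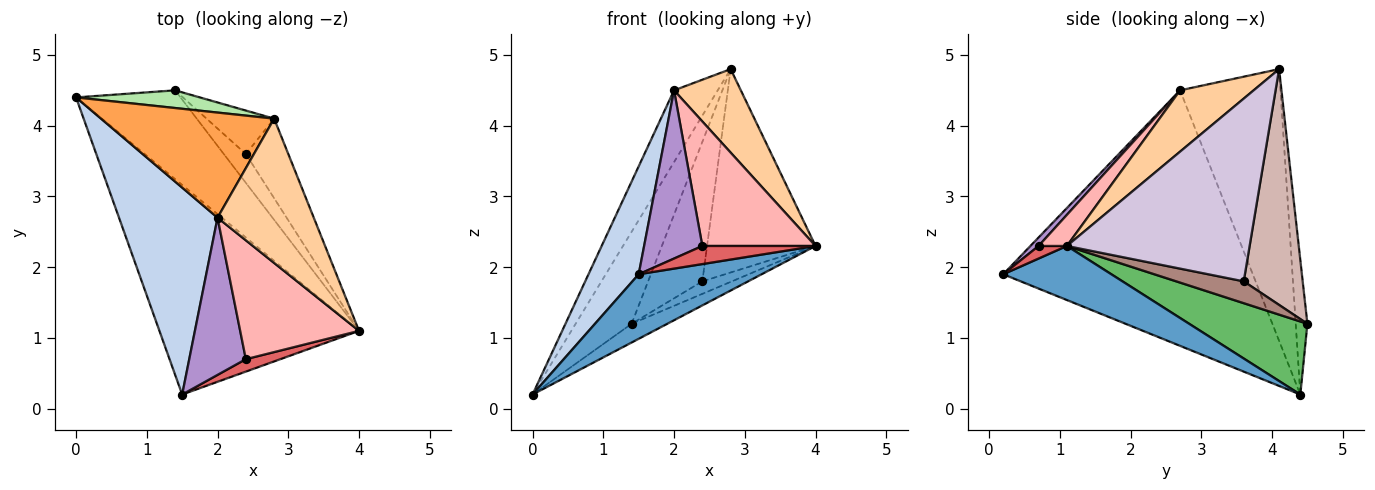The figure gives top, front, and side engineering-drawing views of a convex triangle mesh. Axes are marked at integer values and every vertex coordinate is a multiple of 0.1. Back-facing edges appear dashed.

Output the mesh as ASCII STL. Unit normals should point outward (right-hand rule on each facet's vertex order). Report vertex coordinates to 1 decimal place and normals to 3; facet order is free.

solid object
 facet normal 0.251 -0.285 -0.925
  outer loop
   vertex 1.5 0.2 1.9
   vertex 0.0 4.4 0.2
   vertex 4.0 1.1 2.3
  endloop
 endfacet
 facet normal -0.917 -0.184 0.354
  outer loop
   vertex 2.0 2.7 4.5
   vertex 0.0 4.4 0.2
   vertex 1.5 0.2 1.9
  endloop
 endfacet
 facet normal -0.792 0.344 0.504
  outer loop
   vertex 2.0 2.7 4.5
   vertex 2.8 4.1 4.8
   vertex 0.0 4.4 0.2
  endloop
 endfacet
 facet normal 0.483 -0.438 0.758
  outer loop
   vertex 2.0 2.7 4.5
   vertex 4.0 1.1 2.3
   vertex 2.8 4.1 4.8
  endloop
 endfacet
 facet normal 0.565 0.171 -0.808
  outer loop
   vertex 1.4 4.5 1.2
   vertex 4.0 1.1 2.3
   vertex 0.0 4.4 0.2
  endloop
 endfacet
 facet normal -0.201 0.962 0.185
  outer loop
   vertex 1.4 4.5 1.2
   vertex 0.0 4.4 0.2
   vertex 2.8 4.1 4.8
  endloop
 endfacet
 facet normal 0.202 -0.807 0.555
  outer loop
   vertex 2.4 0.7 2.3
   vertex 1.5 0.2 1.9
   vertex 4.0 1.1 2.3
  endloop
 endfacet
 facet normal 0.178 -0.712 0.679
  outer loop
   vertex 2.4 0.7 2.3
   vertex 4.0 1.1 2.3
   vertex 2.0 2.7 4.5
  endloop
 endfacet
 facet normal 0.102 -0.727 0.679
  outer loop
   vertex 2.4 0.7 2.3
   vertex 2.0 2.7 4.5
   vertex 1.5 0.2 1.9
  endloop
 endfacet
 facet normal 0.843 0.501 -0.196
  outer loop
   vertex 2.4 3.6 1.8
   vertex 2.8 4.1 4.8
   vertex 4.0 1.1 2.3
  endloop
 endfacet
 facet normal 0.673 0.295 -0.679
  outer loop
   vertex 2.4 3.6 1.8
   vertex 4.0 1.1 2.3
   vertex 1.4 4.5 1.2
  endloop
 endfacet
 facet normal 0.720 0.662 -0.206
  outer loop
   vertex 2.4 3.6 1.8
   vertex 1.4 4.5 1.2
   vertex 2.8 4.1 4.8
  endloop
 endfacet
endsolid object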